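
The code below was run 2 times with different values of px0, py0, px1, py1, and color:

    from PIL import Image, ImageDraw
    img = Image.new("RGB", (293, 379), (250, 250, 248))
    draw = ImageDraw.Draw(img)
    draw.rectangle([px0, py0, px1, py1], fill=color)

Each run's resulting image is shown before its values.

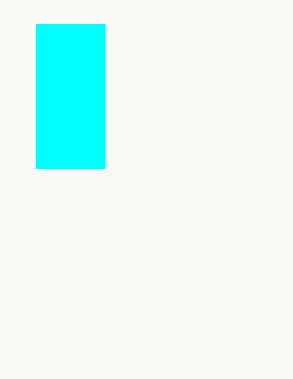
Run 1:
px0 = 36, py0 = 24, px1 = 104, py1 = 168, color = 'cyan'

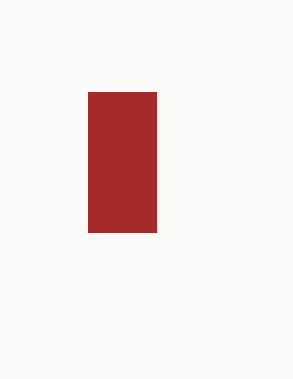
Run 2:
px0 = 88; py0 = 92; px1 = 156; py1 = 232; color = 'brown'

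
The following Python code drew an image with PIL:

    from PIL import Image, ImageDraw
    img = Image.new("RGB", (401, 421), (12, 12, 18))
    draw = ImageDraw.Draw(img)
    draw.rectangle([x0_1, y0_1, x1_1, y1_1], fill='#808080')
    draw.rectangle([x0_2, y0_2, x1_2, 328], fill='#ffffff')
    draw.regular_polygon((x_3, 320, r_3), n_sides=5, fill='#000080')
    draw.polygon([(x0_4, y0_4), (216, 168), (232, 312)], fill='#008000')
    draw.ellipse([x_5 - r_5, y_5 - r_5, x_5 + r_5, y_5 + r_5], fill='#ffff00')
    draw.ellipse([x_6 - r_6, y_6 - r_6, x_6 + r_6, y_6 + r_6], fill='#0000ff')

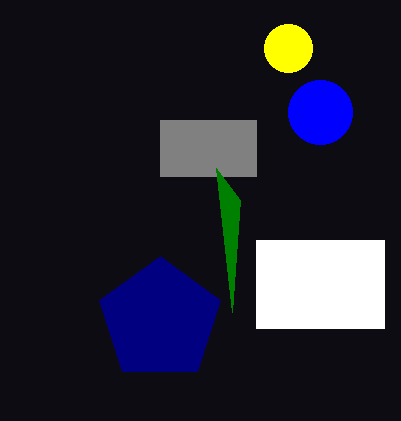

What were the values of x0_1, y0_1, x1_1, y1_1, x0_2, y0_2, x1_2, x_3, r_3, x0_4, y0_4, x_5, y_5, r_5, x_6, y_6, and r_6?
x0_1 = 160; y0_1 = 120; x1_1 = 256; y1_1 = 176; x0_2 = 256; y0_2 = 240; x1_2 = 384; x_3 = 160; r_3 = 64; x0_4 = 240; y0_4 = 200; x_5 = 288; y_5 = 48; r_5 = 24; x_6 = 320; y_6 = 112; r_6 = 32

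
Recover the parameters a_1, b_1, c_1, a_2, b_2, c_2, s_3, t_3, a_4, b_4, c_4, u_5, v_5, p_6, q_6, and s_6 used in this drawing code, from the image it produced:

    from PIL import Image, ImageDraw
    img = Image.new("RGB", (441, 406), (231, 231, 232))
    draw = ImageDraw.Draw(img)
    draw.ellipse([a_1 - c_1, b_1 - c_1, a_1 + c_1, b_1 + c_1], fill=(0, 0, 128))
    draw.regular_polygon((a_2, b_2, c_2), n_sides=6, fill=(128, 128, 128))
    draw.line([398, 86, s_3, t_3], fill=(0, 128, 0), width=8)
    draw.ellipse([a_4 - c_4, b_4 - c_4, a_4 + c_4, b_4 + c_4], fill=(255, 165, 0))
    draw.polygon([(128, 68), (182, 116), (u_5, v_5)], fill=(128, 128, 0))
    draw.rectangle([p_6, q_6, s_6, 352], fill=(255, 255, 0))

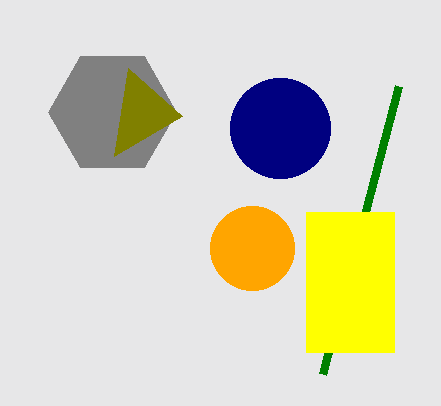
a_1 = 280, b_1 = 128, c_1 = 50, a_2 = 112, b_2 = 112, c_2 = 64, s_3 = 322, t_3 = 374, a_4 = 252, b_4 = 248, c_4 = 42, u_5 = 114, v_5 = 156, p_6 = 306, q_6 = 212, s_6 = 394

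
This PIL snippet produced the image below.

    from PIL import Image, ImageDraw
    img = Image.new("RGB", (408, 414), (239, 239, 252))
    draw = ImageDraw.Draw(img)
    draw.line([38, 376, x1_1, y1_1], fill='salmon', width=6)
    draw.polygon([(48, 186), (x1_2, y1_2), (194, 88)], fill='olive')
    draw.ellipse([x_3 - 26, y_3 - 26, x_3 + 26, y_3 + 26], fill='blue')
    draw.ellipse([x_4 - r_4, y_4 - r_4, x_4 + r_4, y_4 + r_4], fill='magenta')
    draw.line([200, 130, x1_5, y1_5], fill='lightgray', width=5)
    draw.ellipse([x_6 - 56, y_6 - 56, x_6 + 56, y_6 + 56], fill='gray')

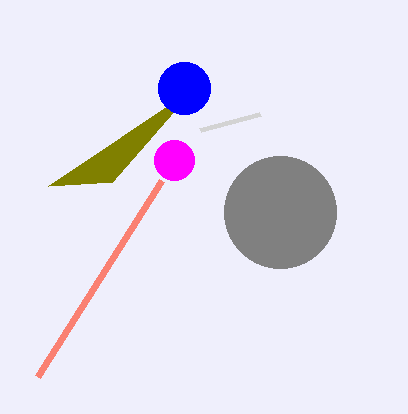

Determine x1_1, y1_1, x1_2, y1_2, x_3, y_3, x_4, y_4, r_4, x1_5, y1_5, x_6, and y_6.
x1_1 = 162
y1_1 = 180
x1_2 = 112
y1_2 = 182
x_3 = 184
y_3 = 88
x_4 = 174
y_4 = 160
r_4 = 20
x1_5 = 260
y1_5 = 114
x_6 = 280
y_6 = 212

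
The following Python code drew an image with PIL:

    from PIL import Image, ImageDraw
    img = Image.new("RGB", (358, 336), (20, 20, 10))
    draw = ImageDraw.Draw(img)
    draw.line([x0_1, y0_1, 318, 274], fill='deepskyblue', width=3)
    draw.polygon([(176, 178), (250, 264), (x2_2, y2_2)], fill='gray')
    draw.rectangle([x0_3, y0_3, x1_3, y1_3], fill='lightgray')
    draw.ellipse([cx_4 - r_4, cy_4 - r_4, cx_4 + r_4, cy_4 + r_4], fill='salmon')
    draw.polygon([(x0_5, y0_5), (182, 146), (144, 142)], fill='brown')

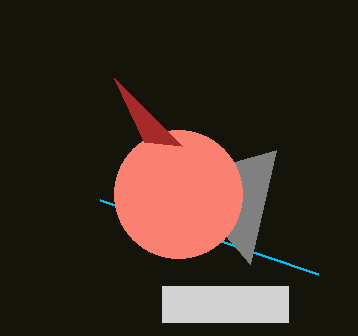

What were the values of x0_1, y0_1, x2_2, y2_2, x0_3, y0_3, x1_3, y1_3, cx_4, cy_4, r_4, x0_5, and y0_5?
x0_1 = 100; y0_1 = 200; x2_2 = 276; y2_2 = 150; x0_3 = 162; y0_3 = 286; x1_3 = 288; y1_3 = 322; cx_4 = 178; cy_4 = 194; r_4 = 64; x0_5 = 114; y0_5 = 78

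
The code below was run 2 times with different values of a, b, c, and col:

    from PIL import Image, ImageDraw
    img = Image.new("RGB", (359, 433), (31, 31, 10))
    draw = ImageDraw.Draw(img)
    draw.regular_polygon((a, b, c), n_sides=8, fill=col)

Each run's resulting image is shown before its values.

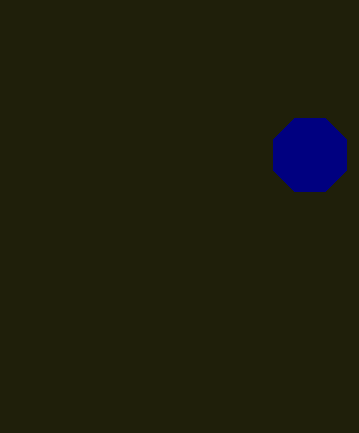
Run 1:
a = 310; b = 155; c = 40; col = 'navy'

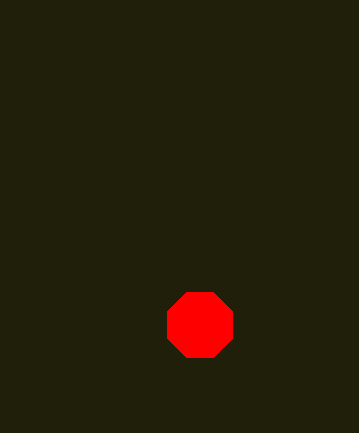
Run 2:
a = 200, b = 325, c = 35, col = 'red'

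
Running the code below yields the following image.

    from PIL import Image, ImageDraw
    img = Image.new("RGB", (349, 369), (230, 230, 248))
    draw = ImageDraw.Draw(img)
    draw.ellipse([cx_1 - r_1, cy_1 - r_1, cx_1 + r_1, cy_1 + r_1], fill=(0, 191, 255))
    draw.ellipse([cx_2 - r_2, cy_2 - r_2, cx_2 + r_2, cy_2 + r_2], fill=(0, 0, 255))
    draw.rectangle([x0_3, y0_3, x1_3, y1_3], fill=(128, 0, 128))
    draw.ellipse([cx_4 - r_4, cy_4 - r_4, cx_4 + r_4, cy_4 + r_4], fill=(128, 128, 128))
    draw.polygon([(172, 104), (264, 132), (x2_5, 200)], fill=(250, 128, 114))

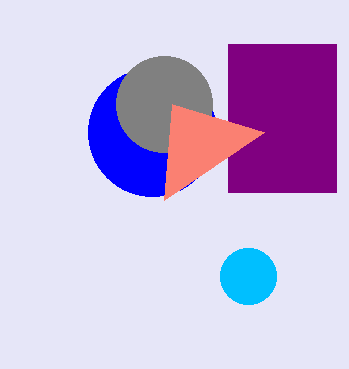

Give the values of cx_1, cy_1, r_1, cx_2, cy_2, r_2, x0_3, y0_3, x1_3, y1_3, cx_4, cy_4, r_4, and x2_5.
cx_1 = 248
cy_1 = 276
r_1 = 28
cx_2 = 152
cy_2 = 132
r_2 = 64
x0_3 = 228
y0_3 = 44
x1_3 = 336
y1_3 = 192
cx_4 = 164
cy_4 = 104
r_4 = 48
x2_5 = 164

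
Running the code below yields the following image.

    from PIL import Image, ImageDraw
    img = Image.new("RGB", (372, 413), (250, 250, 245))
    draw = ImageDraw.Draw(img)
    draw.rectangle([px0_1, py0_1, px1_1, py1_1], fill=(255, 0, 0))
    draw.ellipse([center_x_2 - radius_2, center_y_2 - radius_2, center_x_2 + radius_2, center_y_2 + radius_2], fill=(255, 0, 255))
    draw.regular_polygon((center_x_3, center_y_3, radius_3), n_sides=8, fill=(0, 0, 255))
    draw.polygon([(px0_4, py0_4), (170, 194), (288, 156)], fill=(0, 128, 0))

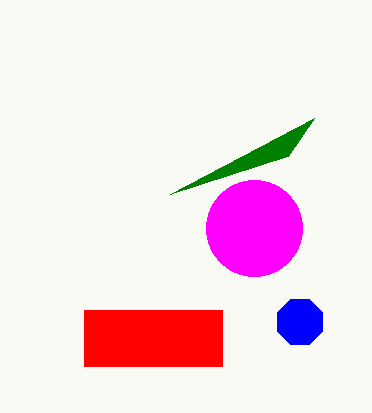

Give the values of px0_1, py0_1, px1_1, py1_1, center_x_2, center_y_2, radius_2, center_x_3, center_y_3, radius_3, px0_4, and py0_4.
px0_1 = 84, py0_1 = 310, px1_1 = 222, py1_1 = 366, center_x_2 = 254, center_y_2 = 228, radius_2 = 48, center_x_3 = 300, center_y_3 = 322, radius_3 = 24, px0_4 = 314, py0_4 = 118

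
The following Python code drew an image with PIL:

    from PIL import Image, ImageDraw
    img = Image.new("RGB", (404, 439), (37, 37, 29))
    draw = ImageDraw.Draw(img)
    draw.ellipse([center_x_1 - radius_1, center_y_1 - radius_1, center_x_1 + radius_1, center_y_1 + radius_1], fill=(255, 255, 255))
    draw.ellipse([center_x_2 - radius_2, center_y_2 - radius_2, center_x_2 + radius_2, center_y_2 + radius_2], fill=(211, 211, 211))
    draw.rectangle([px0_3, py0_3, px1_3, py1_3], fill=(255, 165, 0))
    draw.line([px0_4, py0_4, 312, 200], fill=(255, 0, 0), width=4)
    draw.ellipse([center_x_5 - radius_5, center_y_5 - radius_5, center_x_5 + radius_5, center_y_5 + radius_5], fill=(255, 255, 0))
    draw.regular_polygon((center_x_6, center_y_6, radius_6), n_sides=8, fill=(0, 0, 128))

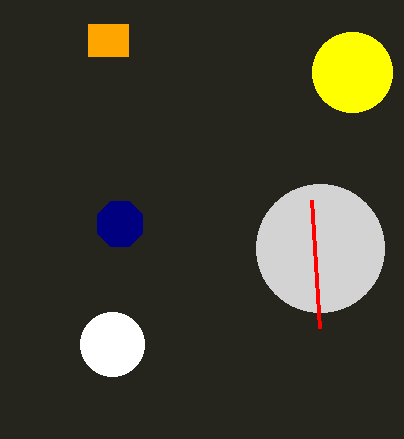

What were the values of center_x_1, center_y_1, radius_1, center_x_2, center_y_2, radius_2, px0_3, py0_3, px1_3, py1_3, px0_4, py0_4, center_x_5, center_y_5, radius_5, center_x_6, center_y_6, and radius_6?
center_x_1 = 112; center_y_1 = 344; radius_1 = 32; center_x_2 = 320; center_y_2 = 248; radius_2 = 64; px0_3 = 88; py0_3 = 24; px1_3 = 128; py1_3 = 56; px0_4 = 320; py0_4 = 328; center_x_5 = 352; center_y_5 = 72; radius_5 = 40; center_x_6 = 120; center_y_6 = 224; radius_6 = 24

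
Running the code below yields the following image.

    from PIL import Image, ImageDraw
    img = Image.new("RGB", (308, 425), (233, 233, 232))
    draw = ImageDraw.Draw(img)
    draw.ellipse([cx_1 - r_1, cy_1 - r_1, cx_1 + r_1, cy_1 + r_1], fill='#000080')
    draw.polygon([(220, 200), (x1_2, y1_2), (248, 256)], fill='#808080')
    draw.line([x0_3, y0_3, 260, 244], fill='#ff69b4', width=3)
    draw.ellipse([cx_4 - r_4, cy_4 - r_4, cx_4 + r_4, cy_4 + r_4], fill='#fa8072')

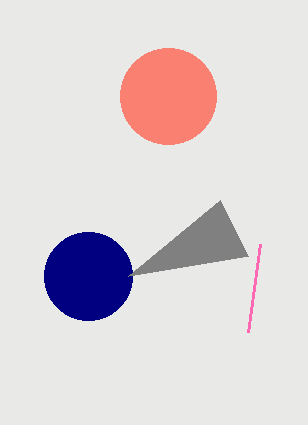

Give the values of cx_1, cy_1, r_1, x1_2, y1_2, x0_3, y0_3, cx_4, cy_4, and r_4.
cx_1 = 88, cy_1 = 276, r_1 = 44, x1_2 = 128, y1_2 = 276, x0_3 = 248, y0_3 = 332, cx_4 = 168, cy_4 = 96, r_4 = 48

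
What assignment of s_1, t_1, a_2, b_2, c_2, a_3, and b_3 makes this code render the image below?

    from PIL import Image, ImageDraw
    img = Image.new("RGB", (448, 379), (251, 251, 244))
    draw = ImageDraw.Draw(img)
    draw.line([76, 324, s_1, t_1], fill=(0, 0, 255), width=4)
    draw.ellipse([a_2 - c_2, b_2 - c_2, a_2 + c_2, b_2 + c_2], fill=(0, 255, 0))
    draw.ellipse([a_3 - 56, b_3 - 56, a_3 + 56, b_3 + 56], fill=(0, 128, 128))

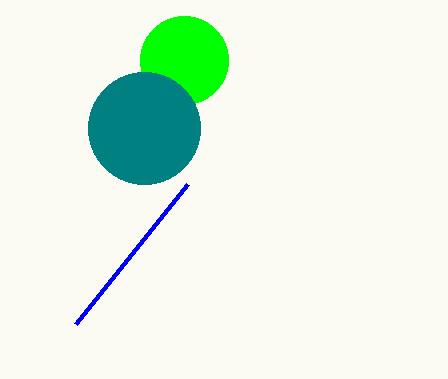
s_1 = 188; t_1 = 184; a_2 = 184; b_2 = 60; c_2 = 44; a_3 = 144; b_3 = 128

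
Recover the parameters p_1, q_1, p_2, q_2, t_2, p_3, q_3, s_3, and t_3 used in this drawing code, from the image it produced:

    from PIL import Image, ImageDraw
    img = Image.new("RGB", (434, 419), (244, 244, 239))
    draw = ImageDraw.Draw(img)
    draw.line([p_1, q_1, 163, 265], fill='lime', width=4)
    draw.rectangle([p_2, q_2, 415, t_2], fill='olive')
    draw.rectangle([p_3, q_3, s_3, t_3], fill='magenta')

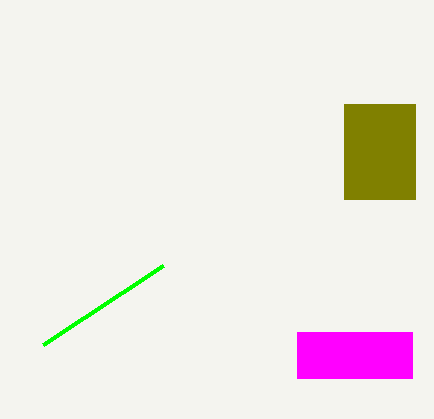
p_1 = 43; q_1 = 344; p_2 = 344; q_2 = 104; t_2 = 199; p_3 = 297; q_3 = 332; s_3 = 412; t_3 = 378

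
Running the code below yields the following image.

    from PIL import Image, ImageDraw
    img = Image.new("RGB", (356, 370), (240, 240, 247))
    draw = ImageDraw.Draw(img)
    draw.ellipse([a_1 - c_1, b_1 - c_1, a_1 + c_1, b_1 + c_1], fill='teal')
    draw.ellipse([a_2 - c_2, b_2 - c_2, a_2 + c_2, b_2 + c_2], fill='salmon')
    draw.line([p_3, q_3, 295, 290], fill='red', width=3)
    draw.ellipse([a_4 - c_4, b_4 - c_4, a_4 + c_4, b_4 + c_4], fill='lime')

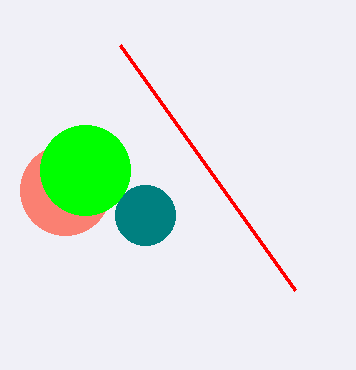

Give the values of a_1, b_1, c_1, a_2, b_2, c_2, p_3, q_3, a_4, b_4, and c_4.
a_1 = 145, b_1 = 215, c_1 = 30, a_2 = 65, b_2 = 190, c_2 = 45, p_3 = 120, q_3 = 45, a_4 = 85, b_4 = 170, c_4 = 45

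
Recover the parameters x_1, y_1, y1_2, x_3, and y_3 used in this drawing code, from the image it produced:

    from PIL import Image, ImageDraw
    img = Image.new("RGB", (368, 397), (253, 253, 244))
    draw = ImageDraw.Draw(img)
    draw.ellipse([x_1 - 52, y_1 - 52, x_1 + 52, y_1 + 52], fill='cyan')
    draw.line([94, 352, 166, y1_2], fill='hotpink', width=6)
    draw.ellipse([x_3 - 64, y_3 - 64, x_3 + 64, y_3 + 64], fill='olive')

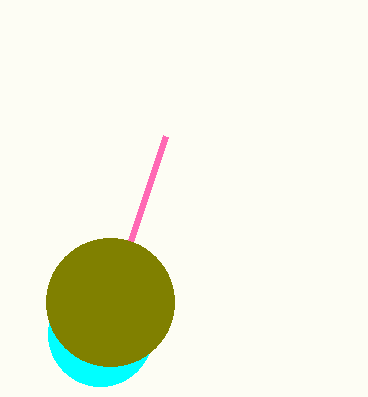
x_1 = 100, y_1 = 334, y1_2 = 136, x_3 = 110, y_3 = 302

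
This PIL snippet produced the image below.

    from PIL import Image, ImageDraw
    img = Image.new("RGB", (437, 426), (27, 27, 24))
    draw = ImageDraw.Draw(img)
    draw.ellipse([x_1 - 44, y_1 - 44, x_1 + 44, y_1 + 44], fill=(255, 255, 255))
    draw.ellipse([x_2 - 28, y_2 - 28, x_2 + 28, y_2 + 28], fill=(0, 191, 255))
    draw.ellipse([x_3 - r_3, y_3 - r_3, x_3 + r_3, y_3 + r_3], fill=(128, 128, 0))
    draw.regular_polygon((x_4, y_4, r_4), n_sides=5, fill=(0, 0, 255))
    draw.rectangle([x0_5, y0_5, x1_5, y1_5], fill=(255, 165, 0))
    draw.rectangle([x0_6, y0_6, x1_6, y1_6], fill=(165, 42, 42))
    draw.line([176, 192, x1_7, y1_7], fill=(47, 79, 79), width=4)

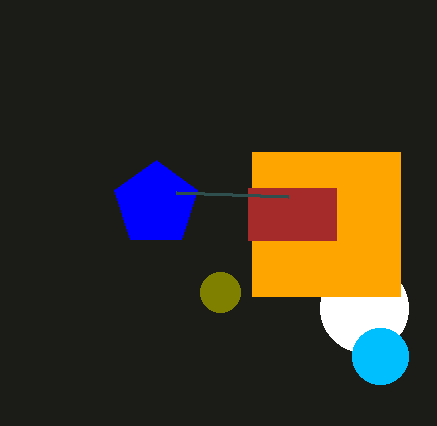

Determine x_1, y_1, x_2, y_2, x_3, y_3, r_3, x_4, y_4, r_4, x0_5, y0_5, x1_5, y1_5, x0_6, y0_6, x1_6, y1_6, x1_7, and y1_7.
x_1 = 364
y_1 = 308
x_2 = 380
y_2 = 356
x_3 = 220
y_3 = 292
r_3 = 20
x_4 = 156
y_4 = 204
r_4 = 44
x0_5 = 252
y0_5 = 152
x1_5 = 400
y1_5 = 296
x0_6 = 248
y0_6 = 188
x1_6 = 336
y1_6 = 240
x1_7 = 288
y1_7 = 196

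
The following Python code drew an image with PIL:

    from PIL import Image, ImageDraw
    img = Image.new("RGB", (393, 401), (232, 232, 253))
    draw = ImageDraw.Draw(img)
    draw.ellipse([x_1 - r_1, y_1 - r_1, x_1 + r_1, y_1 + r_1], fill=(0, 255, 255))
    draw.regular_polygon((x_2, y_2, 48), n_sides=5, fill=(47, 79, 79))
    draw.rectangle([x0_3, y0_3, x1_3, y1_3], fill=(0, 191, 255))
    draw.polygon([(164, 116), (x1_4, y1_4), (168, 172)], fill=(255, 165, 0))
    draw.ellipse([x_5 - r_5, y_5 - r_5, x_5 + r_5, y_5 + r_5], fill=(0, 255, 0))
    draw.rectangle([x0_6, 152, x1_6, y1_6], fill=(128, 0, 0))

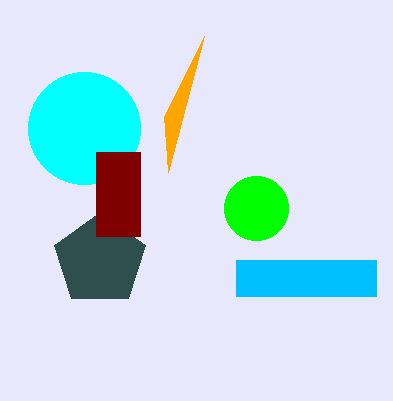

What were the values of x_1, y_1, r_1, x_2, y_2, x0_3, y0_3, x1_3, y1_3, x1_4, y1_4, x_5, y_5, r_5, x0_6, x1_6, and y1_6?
x_1 = 84; y_1 = 128; r_1 = 56; x_2 = 100; y_2 = 260; x0_3 = 236; y0_3 = 260; x1_3 = 376; y1_3 = 296; x1_4 = 204; y1_4 = 36; x_5 = 256; y_5 = 208; r_5 = 32; x0_6 = 96; x1_6 = 140; y1_6 = 236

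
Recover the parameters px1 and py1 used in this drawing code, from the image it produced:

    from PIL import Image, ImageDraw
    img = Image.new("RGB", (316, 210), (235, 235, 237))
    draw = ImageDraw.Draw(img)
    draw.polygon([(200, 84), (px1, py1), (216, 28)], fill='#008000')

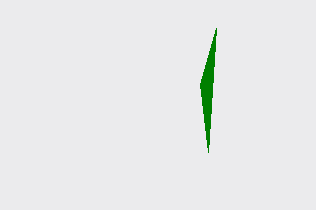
px1 = 208
py1 = 152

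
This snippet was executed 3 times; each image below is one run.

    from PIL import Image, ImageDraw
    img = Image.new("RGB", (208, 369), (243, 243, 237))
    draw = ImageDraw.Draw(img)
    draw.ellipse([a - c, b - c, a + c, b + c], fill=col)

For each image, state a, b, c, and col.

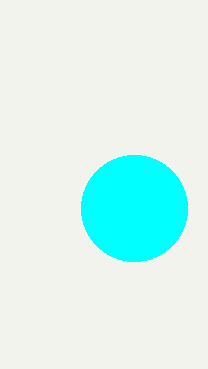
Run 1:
a = 134, b = 208, c = 53, col = 'cyan'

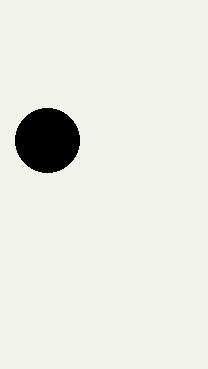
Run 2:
a = 47, b = 140, c = 32, col = 'black'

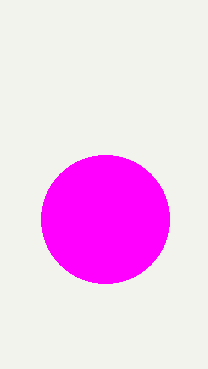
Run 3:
a = 105; b = 219; c = 64; col = 'magenta'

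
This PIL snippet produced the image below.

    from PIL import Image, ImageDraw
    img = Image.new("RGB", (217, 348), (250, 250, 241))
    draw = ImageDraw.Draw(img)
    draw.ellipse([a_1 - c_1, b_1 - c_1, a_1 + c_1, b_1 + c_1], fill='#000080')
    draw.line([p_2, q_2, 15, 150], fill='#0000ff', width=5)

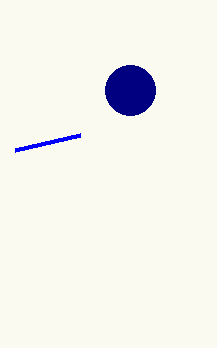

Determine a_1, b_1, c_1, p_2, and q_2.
a_1 = 130; b_1 = 90; c_1 = 25; p_2 = 80; q_2 = 135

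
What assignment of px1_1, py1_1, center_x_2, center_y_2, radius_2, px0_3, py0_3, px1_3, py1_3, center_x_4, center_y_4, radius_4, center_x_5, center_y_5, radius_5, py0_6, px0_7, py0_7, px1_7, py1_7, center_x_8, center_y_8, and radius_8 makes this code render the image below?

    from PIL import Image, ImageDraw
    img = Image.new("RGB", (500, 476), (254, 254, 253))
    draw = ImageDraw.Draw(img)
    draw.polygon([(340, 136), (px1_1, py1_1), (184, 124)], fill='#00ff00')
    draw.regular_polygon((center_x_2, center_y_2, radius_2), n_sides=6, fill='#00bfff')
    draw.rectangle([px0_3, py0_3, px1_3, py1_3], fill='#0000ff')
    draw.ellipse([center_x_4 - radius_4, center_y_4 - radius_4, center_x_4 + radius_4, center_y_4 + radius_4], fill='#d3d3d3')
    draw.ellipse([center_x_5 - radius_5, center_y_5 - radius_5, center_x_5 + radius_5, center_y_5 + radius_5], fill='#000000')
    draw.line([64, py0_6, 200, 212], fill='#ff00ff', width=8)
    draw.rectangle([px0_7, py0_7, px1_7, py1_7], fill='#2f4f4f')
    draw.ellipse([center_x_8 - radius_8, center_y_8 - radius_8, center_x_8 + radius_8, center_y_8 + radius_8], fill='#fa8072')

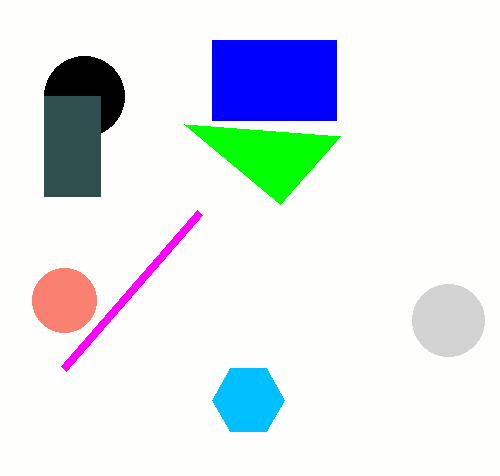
px1_1 = 280; py1_1 = 204; center_x_2 = 248; center_y_2 = 400; radius_2 = 36; px0_3 = 212; py0_3 = 40; px1_3 = 336; py1_3 = 120; center_x_4 = 448; center_y_4 = 320; radius_4 = 36; center_x_5 = 84; center_y_5 = 96; radius_5 = 40; py0_6 = 368; px0_7 = 44; py0_7 = 96; px1_7 = 100; py1_7 = 196; center_x_8 = 64; center_y_8 = 300; radius_8 = 32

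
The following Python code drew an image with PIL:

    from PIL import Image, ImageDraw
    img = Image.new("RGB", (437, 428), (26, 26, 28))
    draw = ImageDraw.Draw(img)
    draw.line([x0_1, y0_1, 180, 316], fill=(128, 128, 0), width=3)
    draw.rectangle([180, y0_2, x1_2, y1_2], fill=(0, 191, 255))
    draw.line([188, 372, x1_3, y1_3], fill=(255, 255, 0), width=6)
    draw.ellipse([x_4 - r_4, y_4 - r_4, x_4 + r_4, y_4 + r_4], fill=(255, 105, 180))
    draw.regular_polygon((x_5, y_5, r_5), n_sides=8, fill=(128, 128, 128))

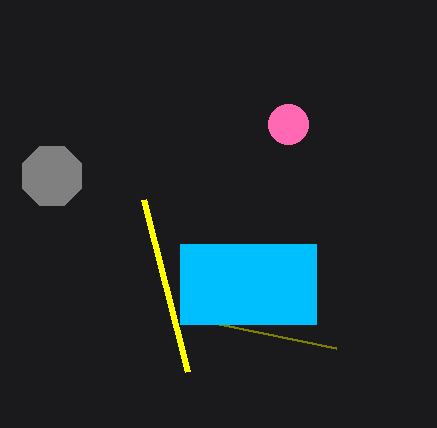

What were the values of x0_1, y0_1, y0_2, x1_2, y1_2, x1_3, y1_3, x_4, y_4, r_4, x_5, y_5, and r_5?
x0_1 = 336, y0_1 = 348, y0_2 = 244, x1_2 = 316, y1_2 = 324, x1_3 = 144, y1_3 = 200, x_4 = 288, y_4 = 124, r_4 = 20, x_5 = 52, y_5 = 176, r_5 = 32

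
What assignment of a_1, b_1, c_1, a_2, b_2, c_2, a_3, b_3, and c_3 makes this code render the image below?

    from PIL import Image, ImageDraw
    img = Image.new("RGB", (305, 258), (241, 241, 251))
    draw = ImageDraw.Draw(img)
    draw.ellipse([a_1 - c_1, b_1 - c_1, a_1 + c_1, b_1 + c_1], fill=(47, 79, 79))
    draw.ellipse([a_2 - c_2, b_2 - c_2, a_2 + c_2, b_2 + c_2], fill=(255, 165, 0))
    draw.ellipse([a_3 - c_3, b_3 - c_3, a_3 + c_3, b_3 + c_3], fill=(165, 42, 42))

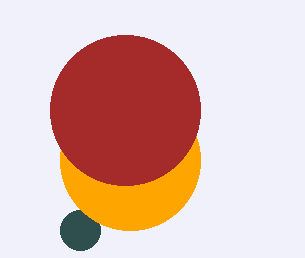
a_1 = 80
b_1 = 230
c_1 = 20
a_2 = 130
b_2 = 160
c_2 = 70
a_3 = 125
b_3 = 110
c_3 = 75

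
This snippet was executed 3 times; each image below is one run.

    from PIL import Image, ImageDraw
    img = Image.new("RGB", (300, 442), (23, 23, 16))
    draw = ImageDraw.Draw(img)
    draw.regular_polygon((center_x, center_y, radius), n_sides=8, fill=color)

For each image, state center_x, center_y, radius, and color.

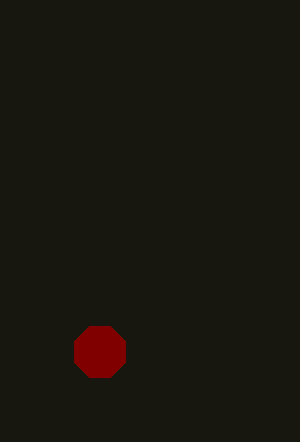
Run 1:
center_x = 100; center_y = 352; radius = 28; color = 'maroon'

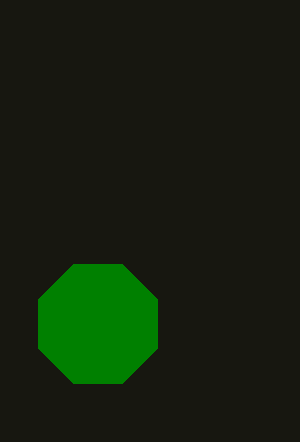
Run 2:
center_x = 98
center_y = 324
radius = 64
color = 'green'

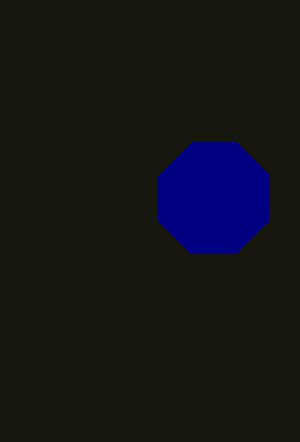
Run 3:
center_x = 214; center_y = 198; radius = 60; color = 'navy'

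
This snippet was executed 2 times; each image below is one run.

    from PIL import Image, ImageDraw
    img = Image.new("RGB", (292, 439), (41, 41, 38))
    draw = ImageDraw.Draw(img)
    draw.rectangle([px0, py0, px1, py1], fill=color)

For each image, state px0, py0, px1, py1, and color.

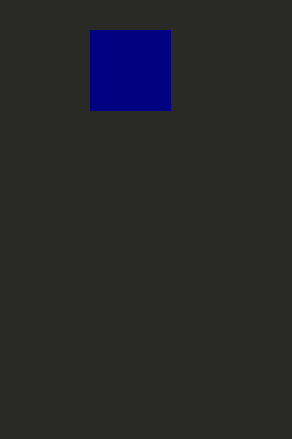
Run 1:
px0 = 90, py0 = 30, px1 = 170, py1 = 110, color = 'navy'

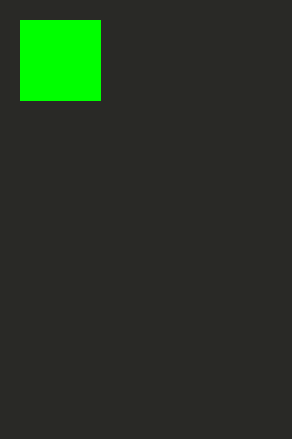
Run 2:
px0 = 20, py0 = 20, px1 = 100, py1 = 100, color = 'lime'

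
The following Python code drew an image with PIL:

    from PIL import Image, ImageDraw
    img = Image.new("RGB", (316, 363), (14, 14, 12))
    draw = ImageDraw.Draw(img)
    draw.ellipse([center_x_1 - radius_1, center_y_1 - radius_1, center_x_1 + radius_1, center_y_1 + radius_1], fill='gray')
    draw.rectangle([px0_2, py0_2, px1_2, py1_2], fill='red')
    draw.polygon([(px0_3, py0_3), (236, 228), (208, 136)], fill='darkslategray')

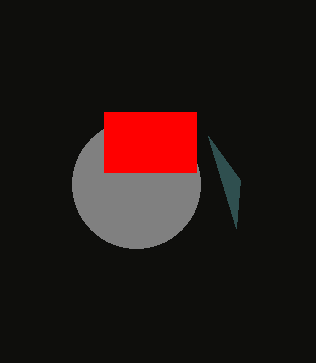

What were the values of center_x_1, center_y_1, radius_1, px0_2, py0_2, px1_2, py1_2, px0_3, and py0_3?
center_x_1 = 136
center_y_1 = 184
radius_1 = 64
px0_2 = 104
py0_2 = 112
px1_2 = 196
py1_2 = 172
px0_3 = 240
py0_3 = 180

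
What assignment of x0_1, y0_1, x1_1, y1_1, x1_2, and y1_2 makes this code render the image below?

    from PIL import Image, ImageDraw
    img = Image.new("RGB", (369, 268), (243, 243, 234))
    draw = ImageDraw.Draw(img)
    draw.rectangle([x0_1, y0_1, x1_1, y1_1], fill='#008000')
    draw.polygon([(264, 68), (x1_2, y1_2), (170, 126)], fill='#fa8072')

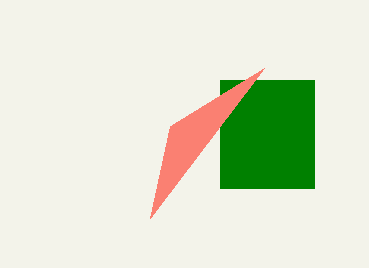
x0_1 = 220, y0_1 = 80, x1_1 = 314, y1_1 = 188, x1_2 = 150, y1_2 = 218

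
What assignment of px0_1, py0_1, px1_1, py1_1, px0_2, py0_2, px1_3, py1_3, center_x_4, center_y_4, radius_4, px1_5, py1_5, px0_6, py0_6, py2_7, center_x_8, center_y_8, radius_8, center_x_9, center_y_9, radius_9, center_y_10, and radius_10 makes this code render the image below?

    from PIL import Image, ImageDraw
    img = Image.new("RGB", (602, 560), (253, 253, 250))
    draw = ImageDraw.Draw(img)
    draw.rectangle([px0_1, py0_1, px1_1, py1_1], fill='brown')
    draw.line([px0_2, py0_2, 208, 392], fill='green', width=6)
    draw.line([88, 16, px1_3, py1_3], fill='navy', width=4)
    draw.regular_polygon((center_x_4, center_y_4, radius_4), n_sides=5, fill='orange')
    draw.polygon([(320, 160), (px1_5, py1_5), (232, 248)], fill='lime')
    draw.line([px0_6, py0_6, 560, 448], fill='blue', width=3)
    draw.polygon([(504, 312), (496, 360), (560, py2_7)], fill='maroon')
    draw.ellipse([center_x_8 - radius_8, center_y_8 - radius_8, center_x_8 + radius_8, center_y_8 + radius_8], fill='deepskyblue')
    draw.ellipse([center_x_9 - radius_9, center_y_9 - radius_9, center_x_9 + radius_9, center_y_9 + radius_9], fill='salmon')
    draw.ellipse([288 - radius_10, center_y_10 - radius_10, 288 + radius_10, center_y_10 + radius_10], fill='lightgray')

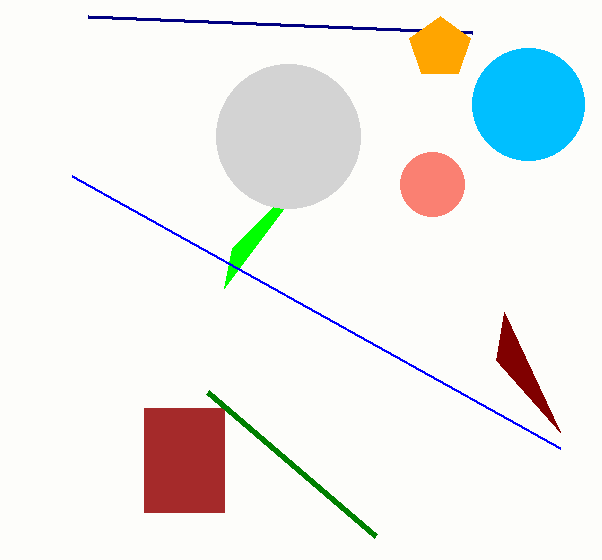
px0_1 = 144; py0_1 = 408; px1_1 = 224; py1_1 = 512; px0_2 = 376; py0_2 = 536; px1_3 = 472; py1_3 = 32; center_x_4 = 440; center_y_4 = 48; radius_4 = 32; px1_5 = 224; py1_5 = 288; px0_6 = 72; py0_6 = 176; py2_7 = 432; center_x_8 = 528; center_y_8 = 104; radius_8 = 56; center_x_9 = 432; center_y_9 = 184; radius_9 = 32; center_y_10 = 136; radius_10 = 72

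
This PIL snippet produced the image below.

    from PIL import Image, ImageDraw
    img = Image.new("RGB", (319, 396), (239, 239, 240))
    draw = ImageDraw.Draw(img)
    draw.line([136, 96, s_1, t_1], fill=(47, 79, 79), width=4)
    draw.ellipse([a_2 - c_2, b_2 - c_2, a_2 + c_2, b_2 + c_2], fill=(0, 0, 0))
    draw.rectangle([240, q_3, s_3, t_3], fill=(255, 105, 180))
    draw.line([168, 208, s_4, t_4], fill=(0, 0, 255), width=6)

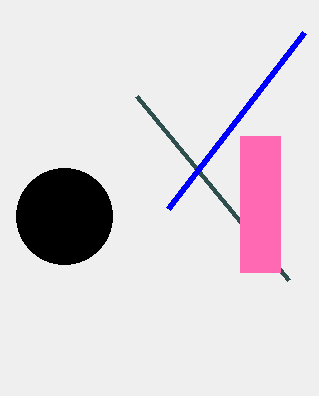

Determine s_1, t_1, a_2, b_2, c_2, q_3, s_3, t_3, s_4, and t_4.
s_1 = 288, t_1 = 280, a_2 = 64, b_2 = 216, c_2 = 48, q_3 = 136, s_3 = 280, t_3 = 272, s_4 = 304, t_4 = 32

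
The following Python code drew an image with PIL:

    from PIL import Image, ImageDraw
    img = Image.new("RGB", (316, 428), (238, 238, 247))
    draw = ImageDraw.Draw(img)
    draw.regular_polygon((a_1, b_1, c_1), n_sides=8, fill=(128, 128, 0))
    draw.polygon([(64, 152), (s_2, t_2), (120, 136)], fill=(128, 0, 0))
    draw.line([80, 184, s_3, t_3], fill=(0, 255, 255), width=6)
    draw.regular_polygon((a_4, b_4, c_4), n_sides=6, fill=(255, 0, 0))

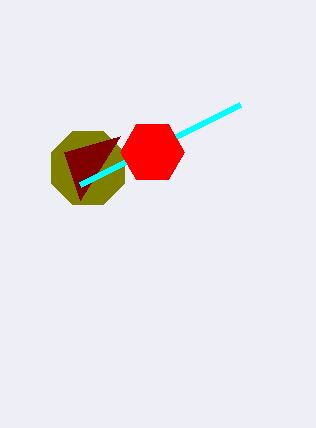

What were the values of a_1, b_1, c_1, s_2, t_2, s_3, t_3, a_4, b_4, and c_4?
a_1 = 88; b_1 = 168; c_1 = 40; s_2 = 80; t_2 = 200; s_3 = 240; t_3 = 104; a_4 = 152; b_4 = 152; c_4 = 32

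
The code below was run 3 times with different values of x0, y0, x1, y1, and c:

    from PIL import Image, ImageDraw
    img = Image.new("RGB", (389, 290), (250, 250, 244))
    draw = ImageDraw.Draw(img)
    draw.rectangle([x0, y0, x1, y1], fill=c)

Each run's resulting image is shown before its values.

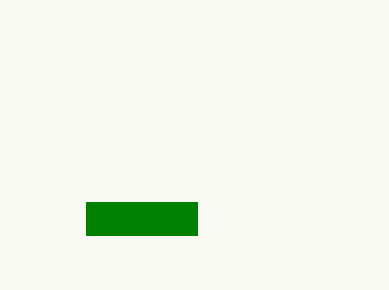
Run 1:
x0 = 86
y0 = 202
x1 = 197
y1 = 235
c = 'green'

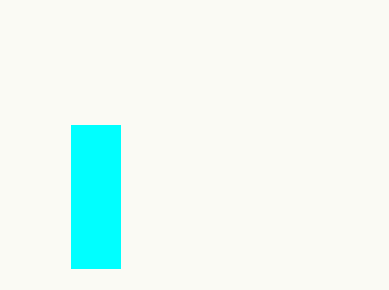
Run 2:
x0 = 71
y0 = 125
x1 = 120
y1 = 268
c = 'cyan'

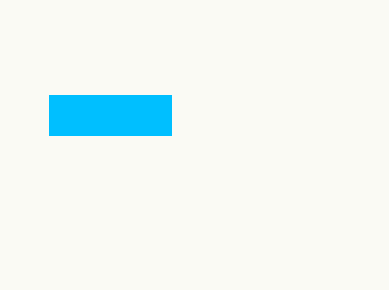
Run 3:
x0 = 49
y0 = 95
x1 = 171
y1 = 135
c = 'deepskyblue'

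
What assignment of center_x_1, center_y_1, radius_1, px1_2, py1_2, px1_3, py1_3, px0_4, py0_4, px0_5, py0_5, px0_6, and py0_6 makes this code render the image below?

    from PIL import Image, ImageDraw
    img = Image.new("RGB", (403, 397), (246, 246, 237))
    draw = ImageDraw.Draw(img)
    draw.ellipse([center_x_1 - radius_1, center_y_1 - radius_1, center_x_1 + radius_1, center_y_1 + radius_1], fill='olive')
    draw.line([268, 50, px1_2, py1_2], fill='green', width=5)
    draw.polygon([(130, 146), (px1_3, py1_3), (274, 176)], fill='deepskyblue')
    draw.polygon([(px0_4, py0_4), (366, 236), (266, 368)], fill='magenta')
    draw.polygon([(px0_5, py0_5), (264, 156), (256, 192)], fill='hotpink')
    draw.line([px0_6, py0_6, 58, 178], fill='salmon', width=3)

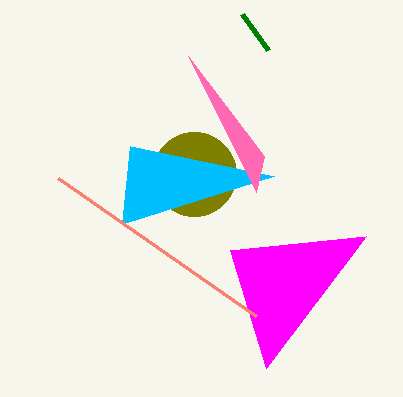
center_x_1 = 194; center_y_1 = 174; radius_1 = 42; px1_2 = 242; py1_2 = 14; px1_3 = 122; py1_3 = 224; px0_4 = 230; py0_4 = 250; px0_5 = 188; py0_5 = 56; px0_6 = 256; py0_6 = 316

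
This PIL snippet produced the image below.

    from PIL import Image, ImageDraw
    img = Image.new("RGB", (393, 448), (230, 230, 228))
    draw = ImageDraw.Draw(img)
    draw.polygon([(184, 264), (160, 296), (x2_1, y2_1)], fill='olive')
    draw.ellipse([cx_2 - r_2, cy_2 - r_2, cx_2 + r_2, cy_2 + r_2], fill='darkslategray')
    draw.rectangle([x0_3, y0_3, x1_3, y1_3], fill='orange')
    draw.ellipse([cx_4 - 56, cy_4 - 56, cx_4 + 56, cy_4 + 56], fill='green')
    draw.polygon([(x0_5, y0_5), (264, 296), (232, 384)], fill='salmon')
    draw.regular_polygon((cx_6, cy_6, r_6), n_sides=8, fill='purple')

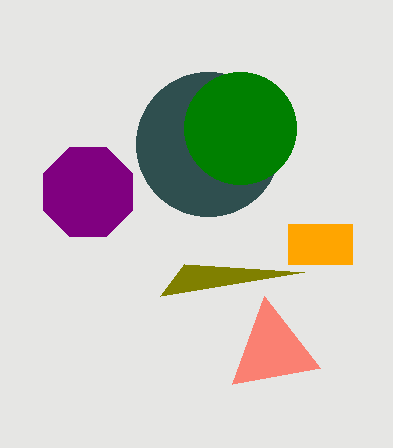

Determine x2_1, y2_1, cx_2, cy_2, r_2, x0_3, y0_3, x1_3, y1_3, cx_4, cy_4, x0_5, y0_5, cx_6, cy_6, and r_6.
x2_1 = 304, y2_1 = 272, cx_2 = 208, cy_2 = 144, r_2 = 72, x0_3 = 288, y0_3 = 224, x1_3 = 352, y1_3 = 264, cx_4 = 240, cy_4 = 128, x0_5 = 320, y0_5 = 368, cx_6 = 88, cy_6 = 192, r_6 = 48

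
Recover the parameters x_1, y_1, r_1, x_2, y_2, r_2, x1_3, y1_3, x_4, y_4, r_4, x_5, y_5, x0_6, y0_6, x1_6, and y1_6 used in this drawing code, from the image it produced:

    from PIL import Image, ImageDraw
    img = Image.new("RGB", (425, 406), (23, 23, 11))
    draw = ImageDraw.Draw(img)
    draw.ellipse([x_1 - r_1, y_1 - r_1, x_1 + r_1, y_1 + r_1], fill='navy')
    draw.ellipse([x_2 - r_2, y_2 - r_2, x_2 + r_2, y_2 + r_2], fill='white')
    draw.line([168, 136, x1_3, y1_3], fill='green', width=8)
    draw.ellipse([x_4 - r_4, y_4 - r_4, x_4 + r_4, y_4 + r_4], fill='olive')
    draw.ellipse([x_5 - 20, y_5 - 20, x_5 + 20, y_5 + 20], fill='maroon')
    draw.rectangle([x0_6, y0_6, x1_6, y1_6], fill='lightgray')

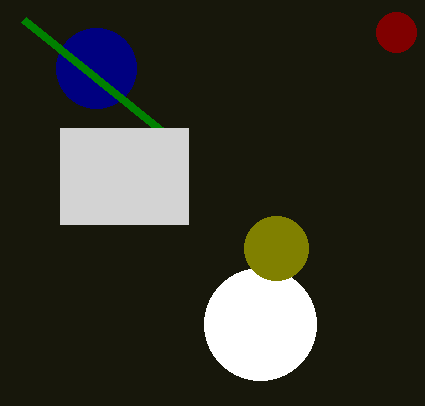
x_1 = 96
y_1 = 68
r_1 = 40
x_2 = 260
y_2 = 324
r_2 = 56
x1_3 = 24
y1_3 = 20
x_4 = 276
y_4 = 248
r_4 = 32
x_5 = 396
y_5 = 32
x0_6 = 60
y0_6 = 128
x1_6 = 188
y1_6 = 224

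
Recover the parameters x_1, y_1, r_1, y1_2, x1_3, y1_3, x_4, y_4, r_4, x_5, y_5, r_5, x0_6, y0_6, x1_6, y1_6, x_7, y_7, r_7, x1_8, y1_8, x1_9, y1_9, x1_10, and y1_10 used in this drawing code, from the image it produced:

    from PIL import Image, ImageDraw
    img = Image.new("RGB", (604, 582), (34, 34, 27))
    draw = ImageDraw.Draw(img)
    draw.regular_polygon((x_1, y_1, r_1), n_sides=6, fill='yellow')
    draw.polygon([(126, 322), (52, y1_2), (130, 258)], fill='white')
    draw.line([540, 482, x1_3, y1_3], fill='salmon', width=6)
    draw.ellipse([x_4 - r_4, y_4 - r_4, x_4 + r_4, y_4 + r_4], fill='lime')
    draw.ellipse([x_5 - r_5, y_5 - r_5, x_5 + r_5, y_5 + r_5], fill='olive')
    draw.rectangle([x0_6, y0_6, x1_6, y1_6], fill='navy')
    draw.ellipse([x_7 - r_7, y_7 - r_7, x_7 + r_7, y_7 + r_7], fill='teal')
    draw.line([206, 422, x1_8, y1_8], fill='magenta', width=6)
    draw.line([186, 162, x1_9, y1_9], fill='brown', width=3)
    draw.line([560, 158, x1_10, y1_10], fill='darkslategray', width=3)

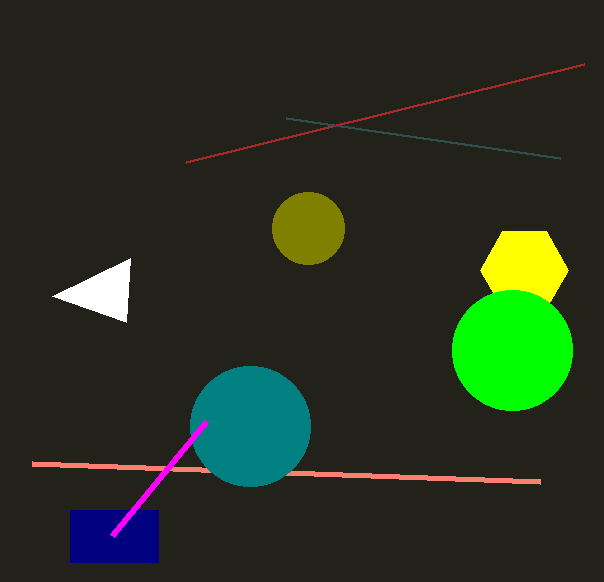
x_1 = 524, y_1 = 270, r_1 = 44, y1_2 = 296, x1_3 = 32, y1_3 = 464, x_4 = 512, y_4 = 350, r_4 = 60, x_5 = 308, y_5 = 228, r_5 = 36, x0_6 = 70, y0_6 = 510, x1_6 = 158, y1_6 = 562, x_7 = 250, y_7 = 426, r_7 = 60, x1_8 = 112, y1_8 = 536, x1_9 = 584, y1_9 = 64, x1_10 = 286, y1_10 = 118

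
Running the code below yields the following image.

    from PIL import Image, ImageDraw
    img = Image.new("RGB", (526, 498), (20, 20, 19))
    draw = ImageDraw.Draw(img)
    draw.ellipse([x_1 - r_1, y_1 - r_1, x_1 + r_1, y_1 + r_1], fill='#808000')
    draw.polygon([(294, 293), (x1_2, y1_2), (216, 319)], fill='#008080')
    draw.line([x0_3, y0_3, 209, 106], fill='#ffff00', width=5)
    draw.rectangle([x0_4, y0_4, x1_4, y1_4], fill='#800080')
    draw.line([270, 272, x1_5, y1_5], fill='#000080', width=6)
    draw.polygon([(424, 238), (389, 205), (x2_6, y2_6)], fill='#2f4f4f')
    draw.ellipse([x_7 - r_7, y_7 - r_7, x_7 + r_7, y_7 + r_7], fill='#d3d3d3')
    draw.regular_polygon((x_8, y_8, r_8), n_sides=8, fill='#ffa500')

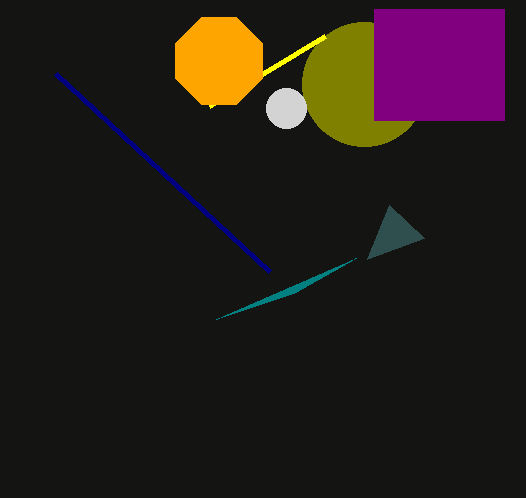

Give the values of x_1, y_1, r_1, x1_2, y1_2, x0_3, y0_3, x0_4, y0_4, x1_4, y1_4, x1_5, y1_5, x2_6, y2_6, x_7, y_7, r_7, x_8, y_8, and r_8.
x_1 = 364
y_1 = 84
r_1 = 62
x1_2 = 356
y1_2 = 258
x0_3 = 325
y0_3 = 36
x0_4 = 374
y0_4 = 9
x1_4 = 504
y1_4 = 120
x1_5 = 56
y1_5 = 74
x2_6 = 367
y2_6 = 259
x_7 = 286
y_7 = 108
r_7 = 20
x_8 = 219
y_8 = 61
r_8 = 47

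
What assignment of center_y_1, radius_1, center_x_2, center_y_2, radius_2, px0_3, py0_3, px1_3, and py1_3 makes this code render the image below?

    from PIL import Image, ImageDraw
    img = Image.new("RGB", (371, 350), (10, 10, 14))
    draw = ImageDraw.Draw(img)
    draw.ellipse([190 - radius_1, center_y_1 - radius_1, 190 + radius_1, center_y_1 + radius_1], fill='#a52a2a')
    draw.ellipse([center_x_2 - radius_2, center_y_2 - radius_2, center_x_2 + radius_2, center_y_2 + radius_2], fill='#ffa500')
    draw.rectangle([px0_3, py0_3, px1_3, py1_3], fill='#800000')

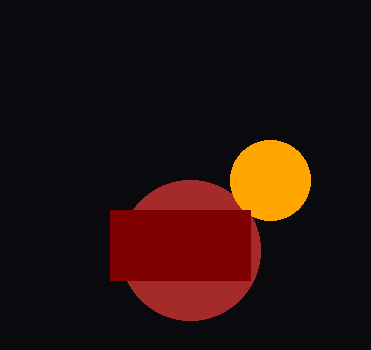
center_y_1 = 250, radius_1 = 70, center_x_2 = 270, center_y_2 = 180, radius_2 = 40, px0_3 = 110, py0_3 = 210, px1_3 = 250, py1_3 = 280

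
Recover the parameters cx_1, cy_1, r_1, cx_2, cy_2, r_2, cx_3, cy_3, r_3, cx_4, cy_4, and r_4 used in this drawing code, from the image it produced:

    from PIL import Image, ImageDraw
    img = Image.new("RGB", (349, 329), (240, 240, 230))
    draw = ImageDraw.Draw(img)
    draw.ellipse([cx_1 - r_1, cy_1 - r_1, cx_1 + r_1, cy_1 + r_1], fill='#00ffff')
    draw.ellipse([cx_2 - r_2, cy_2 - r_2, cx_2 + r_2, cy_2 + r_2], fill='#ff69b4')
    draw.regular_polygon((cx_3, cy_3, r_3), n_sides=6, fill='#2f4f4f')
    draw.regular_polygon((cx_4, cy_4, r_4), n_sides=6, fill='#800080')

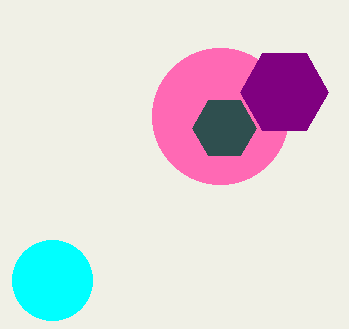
cx_1 = 52
cy_1 = 280
r_1 = 40
cx_2 = 220
cy_2 = 116
r_2 = 68
cx_3 = 224
cy_3 = 128
r_3 = 32
cx_4 = 284
cy_4 = 92
r_4 = 44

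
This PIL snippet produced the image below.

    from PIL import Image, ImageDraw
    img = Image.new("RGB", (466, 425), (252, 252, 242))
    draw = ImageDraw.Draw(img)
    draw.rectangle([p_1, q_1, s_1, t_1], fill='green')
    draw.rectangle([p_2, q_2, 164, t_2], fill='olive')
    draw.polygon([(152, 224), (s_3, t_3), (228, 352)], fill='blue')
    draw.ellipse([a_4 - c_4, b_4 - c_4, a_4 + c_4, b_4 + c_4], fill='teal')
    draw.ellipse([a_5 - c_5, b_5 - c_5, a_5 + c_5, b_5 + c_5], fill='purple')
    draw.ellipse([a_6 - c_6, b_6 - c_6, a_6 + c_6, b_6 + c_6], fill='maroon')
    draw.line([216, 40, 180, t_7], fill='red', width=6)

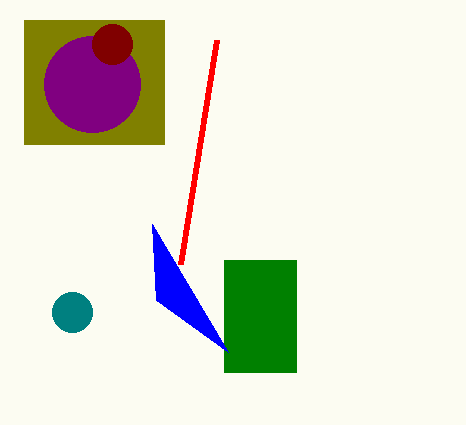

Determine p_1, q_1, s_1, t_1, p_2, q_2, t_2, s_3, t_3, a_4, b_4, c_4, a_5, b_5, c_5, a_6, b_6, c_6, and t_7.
p_1 = 224, q_1 = 260, s_1 = 296, t_1 = 372, p_2 = 24, q_2 = 20, t_2 = 144, s_3 = 156, t_3 = 300, a_4 = 72, b_4 = 312, c_4 = 20, a_5 = 92, b_5 = 84, c_5 = 48, a_6 = 112, b_6 = 44, c_6 = 20, t_7 = 264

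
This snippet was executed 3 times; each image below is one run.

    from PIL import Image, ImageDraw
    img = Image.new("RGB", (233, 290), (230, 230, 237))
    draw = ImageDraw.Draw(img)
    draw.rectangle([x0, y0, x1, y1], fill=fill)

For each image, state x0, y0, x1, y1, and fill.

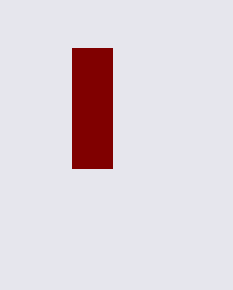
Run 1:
x0 = 72, y0 = 48, x1 = 112, y1 = 168, fill = 'maroon'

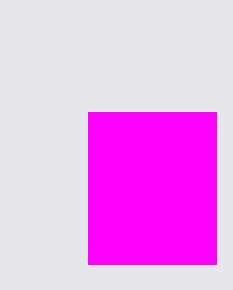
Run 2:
x0 = 88
y0 = 112
x1 = 216
y1 = 264
fill = 'magenta'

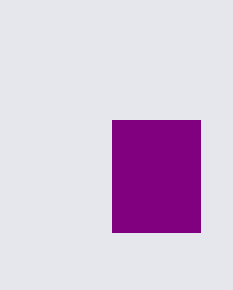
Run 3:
x0 = 112, y0 = 120, x1 = 200, y1 = 232, fill = 'purple'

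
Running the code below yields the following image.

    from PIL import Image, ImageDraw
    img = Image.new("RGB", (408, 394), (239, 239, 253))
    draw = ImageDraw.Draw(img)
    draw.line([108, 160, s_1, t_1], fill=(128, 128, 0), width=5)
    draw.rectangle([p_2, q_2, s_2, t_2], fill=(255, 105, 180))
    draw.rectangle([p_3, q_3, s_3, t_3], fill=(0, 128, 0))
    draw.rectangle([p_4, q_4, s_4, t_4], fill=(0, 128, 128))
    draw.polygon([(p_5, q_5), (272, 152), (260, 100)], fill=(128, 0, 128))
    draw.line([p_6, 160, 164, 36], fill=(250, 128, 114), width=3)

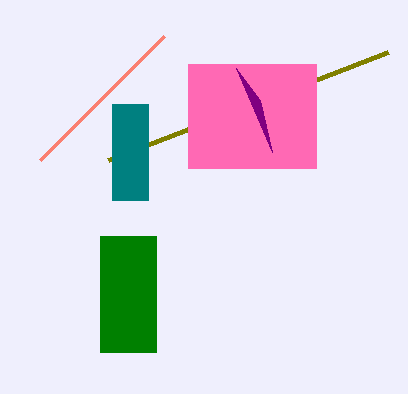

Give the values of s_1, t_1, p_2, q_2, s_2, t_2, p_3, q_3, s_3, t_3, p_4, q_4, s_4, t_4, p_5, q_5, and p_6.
s_1 = 388
t_1 = 52
p_2 = 188
q_2 = 64
s_2 = 316
t_2 = 168
p_3 = 100
q_3 = 236
s_3 = 156
t_3 = 352
p_4 = 112
q_4 = 104
s_4 = 148
t_4 = 200
p_5 = 236
q_5 = 68
p_6 = 40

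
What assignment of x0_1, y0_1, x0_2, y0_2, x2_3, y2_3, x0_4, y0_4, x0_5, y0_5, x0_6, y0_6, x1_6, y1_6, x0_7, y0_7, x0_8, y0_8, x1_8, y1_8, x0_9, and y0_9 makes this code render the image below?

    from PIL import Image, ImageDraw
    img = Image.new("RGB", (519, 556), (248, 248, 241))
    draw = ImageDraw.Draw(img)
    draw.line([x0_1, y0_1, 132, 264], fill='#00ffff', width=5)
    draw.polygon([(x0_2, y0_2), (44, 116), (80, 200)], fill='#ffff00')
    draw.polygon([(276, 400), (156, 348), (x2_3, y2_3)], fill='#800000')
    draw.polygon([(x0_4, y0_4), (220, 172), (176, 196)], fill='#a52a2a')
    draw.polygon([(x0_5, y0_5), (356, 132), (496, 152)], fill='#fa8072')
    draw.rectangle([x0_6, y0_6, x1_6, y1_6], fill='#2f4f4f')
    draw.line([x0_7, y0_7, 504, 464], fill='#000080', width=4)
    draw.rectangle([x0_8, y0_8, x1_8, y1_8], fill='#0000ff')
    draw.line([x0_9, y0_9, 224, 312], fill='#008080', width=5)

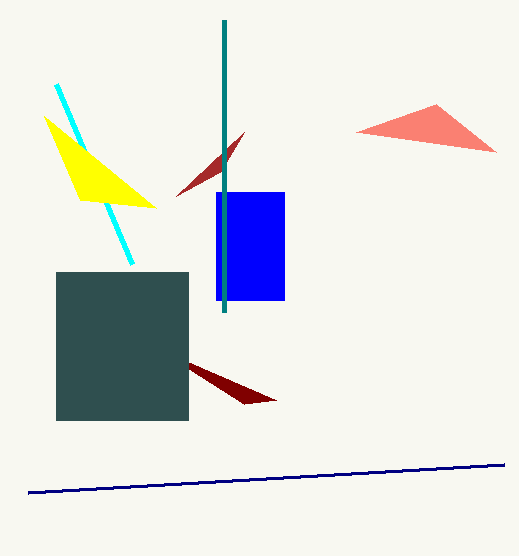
x0_1 = 56; y0_1 = 84; x0_2 = 156; y0_2 = 208; x2_3 = 244; y2_3 = 404; x0_4 = 244; y0_4 = 132; x0_5 = 436; y0_5 = 104; x0_6 = 56; y0_6 = 272; x1_6 = 188; y1_6 = 420; x0_7 = 28; y0_7 = 492; x0_8 = 216; y0_8 = 192; x1_8 = 284; y1_8 = 300; x0_9 = 224; y0_9 = 20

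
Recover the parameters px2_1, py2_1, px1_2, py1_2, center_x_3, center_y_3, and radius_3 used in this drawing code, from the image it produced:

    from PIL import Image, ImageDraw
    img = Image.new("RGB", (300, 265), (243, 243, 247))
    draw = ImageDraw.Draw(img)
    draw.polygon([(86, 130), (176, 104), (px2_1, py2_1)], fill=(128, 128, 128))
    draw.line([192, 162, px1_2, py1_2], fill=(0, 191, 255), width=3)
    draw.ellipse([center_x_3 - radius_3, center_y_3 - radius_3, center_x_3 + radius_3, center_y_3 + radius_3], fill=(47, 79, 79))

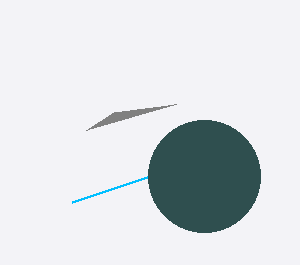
px2_1 = 114
py2_1 = 112
px1_2 = 72
py1_2 = 202
center_x_3 = 204
center_y_3 = 176
radius_3 = 56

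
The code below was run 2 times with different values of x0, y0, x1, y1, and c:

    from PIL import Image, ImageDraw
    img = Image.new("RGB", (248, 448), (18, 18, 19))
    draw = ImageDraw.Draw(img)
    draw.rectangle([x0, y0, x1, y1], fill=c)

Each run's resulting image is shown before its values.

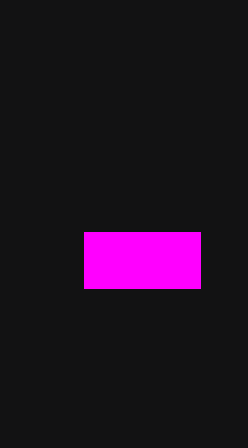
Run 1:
x0 = 84, y0 = 232, x1 = 200, y1 = 288, c = 'magenta'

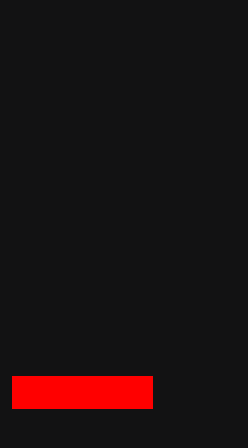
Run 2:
x0 = 12; y0 = 376; x1 = 152; y1 = 408; c = 'red'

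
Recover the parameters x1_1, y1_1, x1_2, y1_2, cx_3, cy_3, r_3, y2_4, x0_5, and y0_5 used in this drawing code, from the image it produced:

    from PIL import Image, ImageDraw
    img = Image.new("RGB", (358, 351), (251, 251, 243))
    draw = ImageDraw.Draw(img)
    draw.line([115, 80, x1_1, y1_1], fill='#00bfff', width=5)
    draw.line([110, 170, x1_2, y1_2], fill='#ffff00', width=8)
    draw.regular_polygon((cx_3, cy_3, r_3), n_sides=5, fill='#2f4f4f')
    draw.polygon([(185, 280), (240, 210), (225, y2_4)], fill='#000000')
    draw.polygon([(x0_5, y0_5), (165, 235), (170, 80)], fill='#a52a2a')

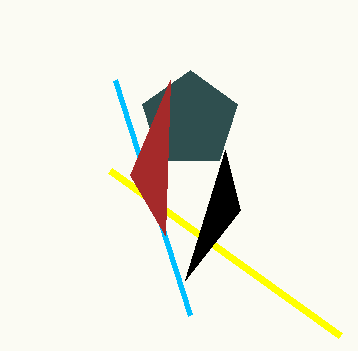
x1_1 = 190, y1_1 = 315, x1_2 = 340, y1_2 = 335, cx_3 = 190, cy_3 = 120, r_3 = 50, y2_4 = 150, x0_5 = 130, y0_5 = 175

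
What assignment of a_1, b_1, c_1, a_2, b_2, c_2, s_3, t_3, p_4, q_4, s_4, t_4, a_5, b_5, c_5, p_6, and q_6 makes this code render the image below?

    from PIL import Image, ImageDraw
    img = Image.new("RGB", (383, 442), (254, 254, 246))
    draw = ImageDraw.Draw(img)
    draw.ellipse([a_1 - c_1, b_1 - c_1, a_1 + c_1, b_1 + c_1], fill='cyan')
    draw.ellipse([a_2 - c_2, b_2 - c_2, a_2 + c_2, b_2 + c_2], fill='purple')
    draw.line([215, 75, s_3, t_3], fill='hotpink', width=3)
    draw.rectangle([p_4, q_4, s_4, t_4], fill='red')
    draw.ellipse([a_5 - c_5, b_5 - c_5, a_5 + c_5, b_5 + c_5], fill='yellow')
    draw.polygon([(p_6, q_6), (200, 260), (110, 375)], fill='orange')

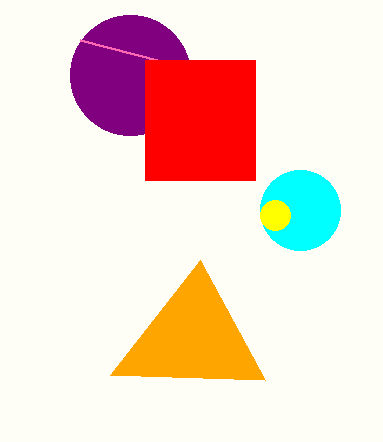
a_1 = 300
b_1 = 210
c_1 = 40
a_2 = 130
b_2 = 75
c_2 = 60
s_3 = 80
t_3 = 40
p_4 = 145
q_4 = 60
s_4 = 255
t_4 = 180
a_5 = 275
b_5 = 215
c_5 = 15
p_6 = 265
q_6 = 380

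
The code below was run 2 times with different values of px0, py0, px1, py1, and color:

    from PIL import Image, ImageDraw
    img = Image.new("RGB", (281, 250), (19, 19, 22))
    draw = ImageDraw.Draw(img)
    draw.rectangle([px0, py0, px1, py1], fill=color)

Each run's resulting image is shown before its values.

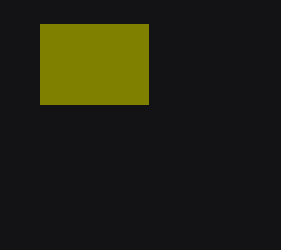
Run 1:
px0 = 40; py0 = 24; px1 = 148; py1 = 104; color = 'olive'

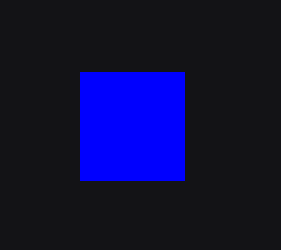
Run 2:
px0 = 80, py0 = 72, px1 = 184, py1 = 180, color = 'blue'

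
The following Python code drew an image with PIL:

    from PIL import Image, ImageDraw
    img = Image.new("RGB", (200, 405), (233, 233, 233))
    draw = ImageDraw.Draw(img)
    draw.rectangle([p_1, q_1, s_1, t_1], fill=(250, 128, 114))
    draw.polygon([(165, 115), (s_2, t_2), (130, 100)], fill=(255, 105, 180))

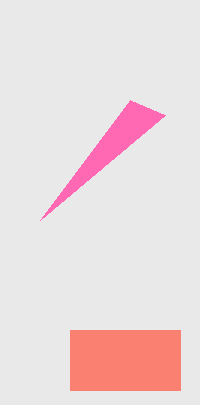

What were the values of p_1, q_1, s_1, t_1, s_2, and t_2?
p_1 = 70; q_1 = 330; s_1 = 180; t_1 = 390; s_2 = 40; t_2 = 220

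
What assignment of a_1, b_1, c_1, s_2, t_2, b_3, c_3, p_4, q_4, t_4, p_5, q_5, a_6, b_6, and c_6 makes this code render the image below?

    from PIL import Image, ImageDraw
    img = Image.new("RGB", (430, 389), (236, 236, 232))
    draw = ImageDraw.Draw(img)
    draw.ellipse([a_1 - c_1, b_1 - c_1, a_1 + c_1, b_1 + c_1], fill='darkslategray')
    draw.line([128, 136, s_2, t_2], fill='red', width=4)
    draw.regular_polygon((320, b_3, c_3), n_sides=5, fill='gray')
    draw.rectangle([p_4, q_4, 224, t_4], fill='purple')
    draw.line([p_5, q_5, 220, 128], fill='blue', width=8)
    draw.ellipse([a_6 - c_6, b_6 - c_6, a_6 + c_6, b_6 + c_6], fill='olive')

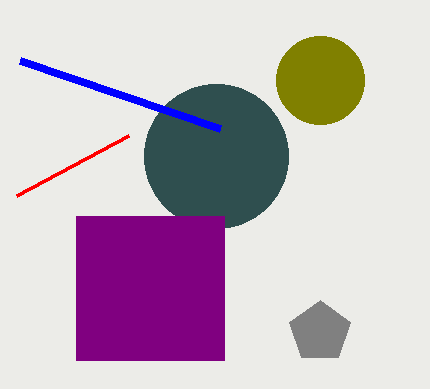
a_1 = 216, b_1 = 156, c_1 = 72, s_2 = 16, t_2 = 196, b_3 = 332, c_3 = 32, p_4 = 76, q_4 = 216, t_4 = 360, p_5 = 20, q_5 = 60, a_6 = 320, b_6 = 80, c_6 = 44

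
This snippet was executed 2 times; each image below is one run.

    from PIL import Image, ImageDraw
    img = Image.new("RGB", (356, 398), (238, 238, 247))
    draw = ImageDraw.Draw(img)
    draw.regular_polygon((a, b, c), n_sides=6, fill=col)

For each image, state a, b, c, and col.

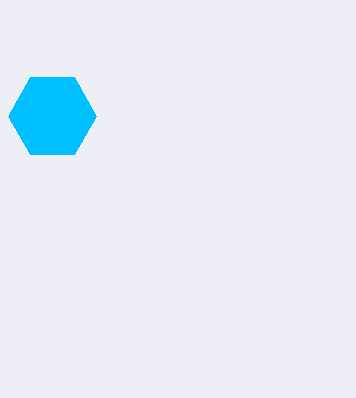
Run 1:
a = 52
b = 116
c = 44
col = 'deepskyblue'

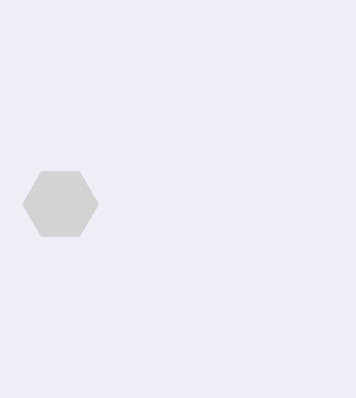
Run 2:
a = 60, b = 204, c = 38, col = 'lightgray'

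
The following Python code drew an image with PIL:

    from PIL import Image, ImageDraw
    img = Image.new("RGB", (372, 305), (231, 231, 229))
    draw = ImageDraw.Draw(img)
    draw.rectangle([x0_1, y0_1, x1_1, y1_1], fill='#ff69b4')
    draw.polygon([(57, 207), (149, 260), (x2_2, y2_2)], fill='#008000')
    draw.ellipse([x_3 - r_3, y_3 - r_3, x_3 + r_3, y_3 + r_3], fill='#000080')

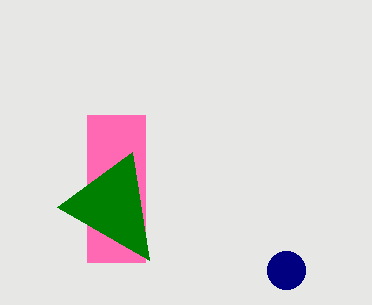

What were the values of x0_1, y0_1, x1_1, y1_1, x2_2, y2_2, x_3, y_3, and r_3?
x0_1 = 87; y0_1 = 115; x1_1 = 145; y1_1 = 262; x2_2 = 132; y2_2 = 152; x_3 = 286; y_3 = 270; r_3 = 19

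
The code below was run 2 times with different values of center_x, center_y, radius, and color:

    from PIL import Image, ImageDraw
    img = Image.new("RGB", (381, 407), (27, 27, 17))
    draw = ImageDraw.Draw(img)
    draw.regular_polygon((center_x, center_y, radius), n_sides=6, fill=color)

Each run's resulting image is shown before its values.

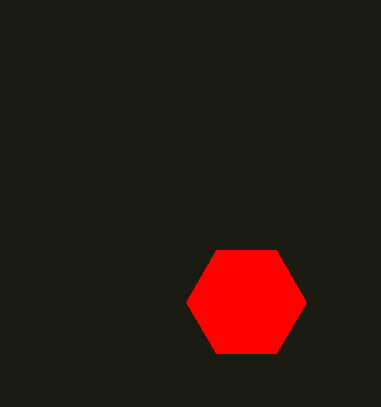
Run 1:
center_x = 246, center_y = 302, radius = 60, color = 'red'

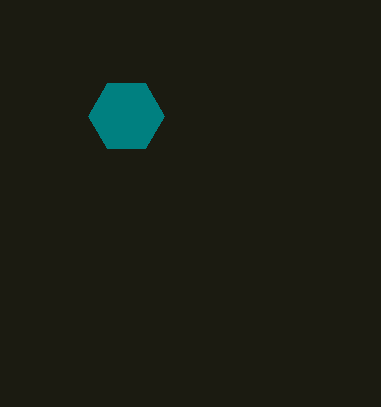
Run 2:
center_x = 126, center_y = 116, radius = 38, color = 'teal'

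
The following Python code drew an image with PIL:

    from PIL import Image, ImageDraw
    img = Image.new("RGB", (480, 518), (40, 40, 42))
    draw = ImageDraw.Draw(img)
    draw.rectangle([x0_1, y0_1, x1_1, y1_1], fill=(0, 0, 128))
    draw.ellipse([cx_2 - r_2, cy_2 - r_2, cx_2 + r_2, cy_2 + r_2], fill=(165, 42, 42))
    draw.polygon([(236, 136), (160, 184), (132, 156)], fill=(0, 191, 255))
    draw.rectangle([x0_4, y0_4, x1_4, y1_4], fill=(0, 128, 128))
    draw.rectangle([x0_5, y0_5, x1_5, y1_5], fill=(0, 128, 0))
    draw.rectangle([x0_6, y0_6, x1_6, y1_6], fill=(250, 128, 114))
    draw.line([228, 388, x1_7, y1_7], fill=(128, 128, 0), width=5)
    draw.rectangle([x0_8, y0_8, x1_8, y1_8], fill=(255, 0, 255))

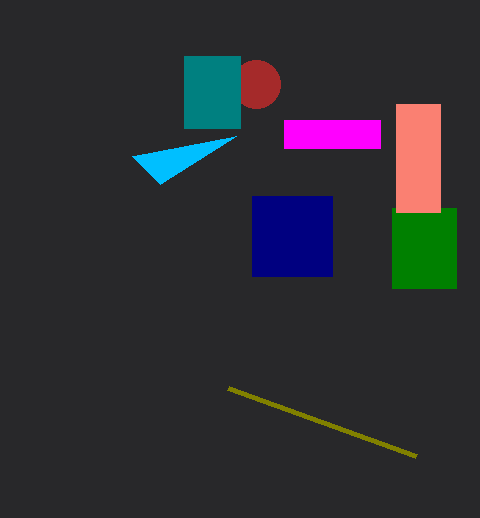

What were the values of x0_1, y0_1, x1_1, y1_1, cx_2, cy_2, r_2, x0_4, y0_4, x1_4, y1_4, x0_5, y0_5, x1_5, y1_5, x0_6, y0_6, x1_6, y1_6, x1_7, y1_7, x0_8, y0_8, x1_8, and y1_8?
x0_1 = 252
y0_1 = 196
x1_1 = 332
y1_1 = 276
cx_2 = 256
cy_2 = 84
r_2 = 24
x0_4 = 184
y0_4 = 56
x1_4 = 240
y1_4 = 128
x0_5 = 392
y0_5 = 208
x1_5 = 456
y1_5 = 288
x0_6 = 396
y0_6 = 104
x1_6 = 440
y1_6 = 212
x1_7 = 416
y1_7 = 456
x0_8 = 284
y0_8 = 120
x1_8 = 380
y1_8 = 148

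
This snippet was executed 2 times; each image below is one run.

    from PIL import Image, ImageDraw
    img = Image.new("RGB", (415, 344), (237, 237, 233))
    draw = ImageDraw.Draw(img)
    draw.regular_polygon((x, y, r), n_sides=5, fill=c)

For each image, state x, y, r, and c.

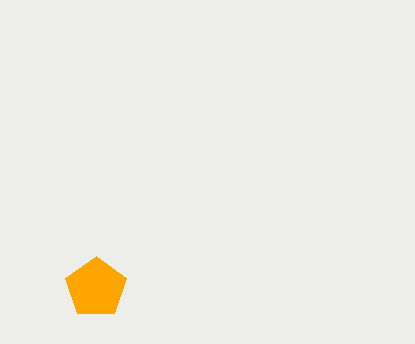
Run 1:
x = 96; y = 288; r = 32; c = 'orange'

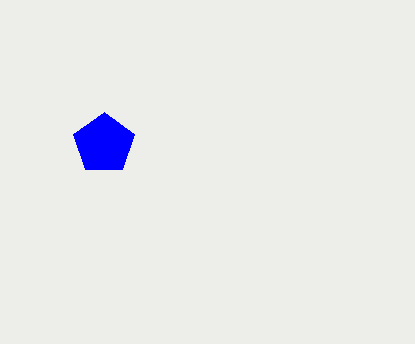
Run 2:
x = 104; y = 144; r = 32; c = 'blue'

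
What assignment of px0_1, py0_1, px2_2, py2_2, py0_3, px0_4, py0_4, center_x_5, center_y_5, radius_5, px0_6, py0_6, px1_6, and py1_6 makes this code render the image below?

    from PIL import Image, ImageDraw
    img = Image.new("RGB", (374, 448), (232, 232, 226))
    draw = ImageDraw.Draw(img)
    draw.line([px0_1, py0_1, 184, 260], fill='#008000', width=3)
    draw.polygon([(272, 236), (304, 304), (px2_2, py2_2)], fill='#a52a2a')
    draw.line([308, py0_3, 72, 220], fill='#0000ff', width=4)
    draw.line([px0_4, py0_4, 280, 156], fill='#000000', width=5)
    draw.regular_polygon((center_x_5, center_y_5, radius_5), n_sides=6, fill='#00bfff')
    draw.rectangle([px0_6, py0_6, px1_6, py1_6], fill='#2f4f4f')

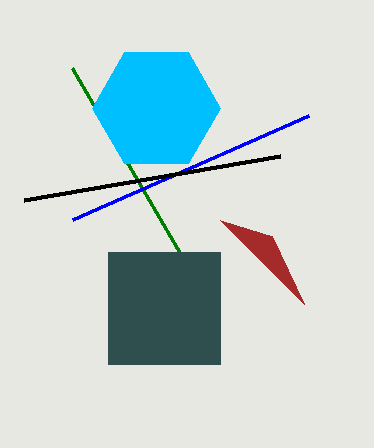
px0_1 = 72
py0_1 = 68
px2_2 = 220
py2_2 = 220
py0_3 = 116
px0_4 = 24
py0_4 = 200
center_x_5 = 156
center_y_5 = 108
radius_5 = 64
px0_6 = 108
py0_6 = 252
px1_6 = 220
py1_6 = 364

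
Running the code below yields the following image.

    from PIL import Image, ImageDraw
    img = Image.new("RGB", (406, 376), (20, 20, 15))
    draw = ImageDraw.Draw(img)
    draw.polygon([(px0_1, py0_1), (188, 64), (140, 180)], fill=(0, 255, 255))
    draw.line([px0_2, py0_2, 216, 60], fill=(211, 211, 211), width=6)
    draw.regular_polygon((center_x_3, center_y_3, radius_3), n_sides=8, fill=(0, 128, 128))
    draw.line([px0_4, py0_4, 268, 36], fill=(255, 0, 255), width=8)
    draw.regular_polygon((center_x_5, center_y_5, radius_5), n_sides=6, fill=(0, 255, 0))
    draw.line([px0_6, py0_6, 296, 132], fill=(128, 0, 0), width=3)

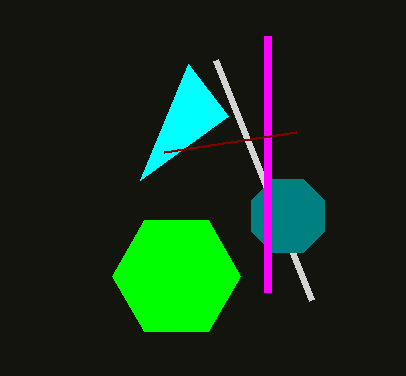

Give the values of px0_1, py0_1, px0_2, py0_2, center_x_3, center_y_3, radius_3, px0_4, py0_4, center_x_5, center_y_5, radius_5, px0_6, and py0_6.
px0_1 = 228
py0_1 = 116
px0_2 = 312
py0_2 = 300
center_x_3 = 288
center_y_3 = 216
radius_3 = 40
px0_4 = 268
py0_4 = 292
center_x_5 = 176
center_y_5 = 276
radius_5 = 64
px0_6 = 164
py0_6 = 152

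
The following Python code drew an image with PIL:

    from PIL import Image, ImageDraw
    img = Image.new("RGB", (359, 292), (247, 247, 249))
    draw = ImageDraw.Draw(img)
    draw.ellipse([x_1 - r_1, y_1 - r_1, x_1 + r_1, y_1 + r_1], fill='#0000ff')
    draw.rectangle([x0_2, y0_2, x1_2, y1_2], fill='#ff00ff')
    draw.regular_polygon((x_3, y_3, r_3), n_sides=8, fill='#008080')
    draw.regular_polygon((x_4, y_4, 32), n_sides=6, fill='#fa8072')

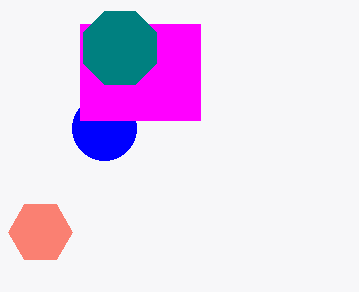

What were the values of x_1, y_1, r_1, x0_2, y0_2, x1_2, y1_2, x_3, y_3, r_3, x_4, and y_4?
x_1 = 104, y_1 = 128, r_1 = 32, x0_2 = 80, y0_2 = 24, x1_2 = 200, y1_2 = 120, x_3 = 120, y_3 = 48, r_3 = 40, x_4 = 40, y_4 = 232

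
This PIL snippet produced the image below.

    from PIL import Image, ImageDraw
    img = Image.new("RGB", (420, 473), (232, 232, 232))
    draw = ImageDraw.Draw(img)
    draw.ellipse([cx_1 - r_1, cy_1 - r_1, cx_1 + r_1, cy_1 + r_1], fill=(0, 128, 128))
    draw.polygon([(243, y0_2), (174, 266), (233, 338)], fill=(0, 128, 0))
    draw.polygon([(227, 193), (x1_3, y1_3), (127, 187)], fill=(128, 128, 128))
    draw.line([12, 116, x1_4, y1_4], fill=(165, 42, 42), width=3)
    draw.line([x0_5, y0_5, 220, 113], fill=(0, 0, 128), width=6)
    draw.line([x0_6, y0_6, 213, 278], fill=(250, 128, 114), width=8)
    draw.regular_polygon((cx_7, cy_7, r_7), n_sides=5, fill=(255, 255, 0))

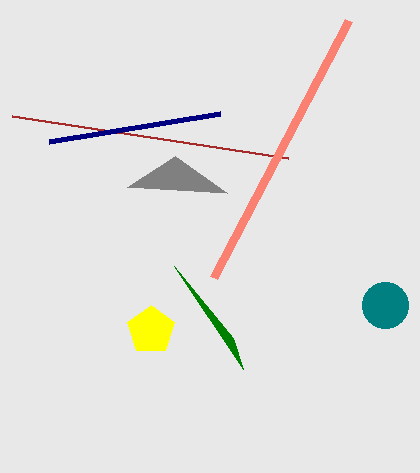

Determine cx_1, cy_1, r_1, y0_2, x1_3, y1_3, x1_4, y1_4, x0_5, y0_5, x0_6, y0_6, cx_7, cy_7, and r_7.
cx_1 = 385, cy_1 = 305, r_1 = 23, y0_2 = 369, x1_3 = 175, y1_3 = 156, x1_4 = 288, y1_4 = 158, x0_5 = 49, y0_5 = 141, x0_6 = 348, y0_6 = 21, cx_7 = 151, cy_7 = 330, r_7 = 25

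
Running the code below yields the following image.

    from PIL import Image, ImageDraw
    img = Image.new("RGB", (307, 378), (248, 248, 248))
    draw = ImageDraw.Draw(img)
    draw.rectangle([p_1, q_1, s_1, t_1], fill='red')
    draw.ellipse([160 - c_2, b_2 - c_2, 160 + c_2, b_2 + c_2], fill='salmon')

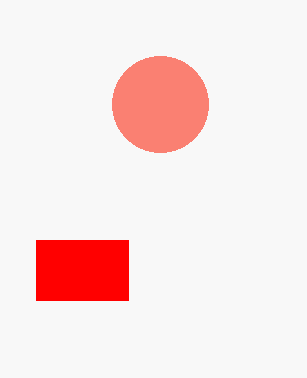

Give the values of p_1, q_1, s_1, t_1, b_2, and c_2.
p_1 = 36, q_1 = 240, s_1 = 128, t_1 = 300, b_2 = 104, c_2 = 48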